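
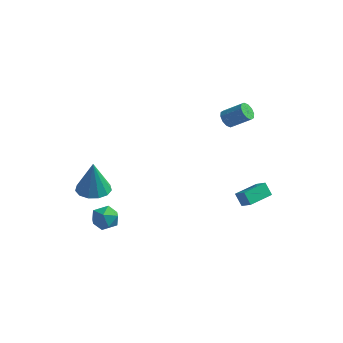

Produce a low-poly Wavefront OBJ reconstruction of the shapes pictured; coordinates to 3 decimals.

v -3.255 -3.142 -3.448
v -2.752 -2.877 -2.731
v -3.508 -4.443 -2.789
v -3.005 -4.178 -2.072
v -3.814 -3.782 -2.236
v -3.657 -2.978 -2.643
v -2.603 -4.342 -2.877
v -2.446 -3.538 -3.284
v -2.35 -3.618 -2.378
v -3.098 -3.272 -1.982
v -3.162 -4.048 -3.538
v -3.91 -3.702 -3.142
v -3.881 -3.519 -0.585
v -3.214 -2.734 -0.591
v -3.859 -3.521 1.585
v -3.745 -2.498 -0.586
v -4.318 -2.587 -0.58
v -4.753 -2.971 -0.576
v -4.911 -3.53 -0.575
v -4.742 -4.085 -0.577
v -4.299 -4.461 -0.581
v -3.724 -4.537 -0.587
v -3.198 -4.291 -0.592
v -2.89 -3.799 -0.595
v -2.896 -3.219 -0.595
v 3.15 1.428 -3.515
v 2.64 1.667 -2.776
v 3.9 2.897 -3.472
v 3.389 3.136 -2.733
v 3.831 1.064 -2.927
v 3.32 1.303 -2.188
v 4.58 2.533 -2.884
v 4.07 2.772 -2.145
v 1.593 2.884 2.66
v 1.844 3.279 2.239
v 3.018 3.471 3.118
v 2.767 3.076 3.54
v 1.625 3.488 2.484
v 2.8 3.68 3.364
v 1.395 3.466 2.797
v 2.569 3.658 3.677
v 1.24 3.222 3.058
v 2.414 3.414 3.937
v 1.219 2.849 3.166
v 2.394 3.041 4.046
v 1.342 2.489 3.082
v 2.516 2.681 3.961
v 1.56 2.28 2.836
v 2.735 2.472 3.716
v 1.791 2.302 2.523
v 2.965 2.494 3.403
v 1.946 2.546 2.263
v 3.12 2.738 3.142
v 1.966 2.919 2.154
v 3.141 3.111 3.034
f 1 12 6
f 1 6 2
f 1 2 8
f 1 8 11
f 1 11 12
f 2 6 10
f 6 12 5
f 12 11 3
f 11 8 7
f 8 2 9
f 4 10 5
f 4 5 3
f 4 3 7
f 4 7 9
f 4 9 10
f 5 10 6
f 3 5 12
f 7 3 11
f 9 7 8
f 10 9 2
f 14 13 16
f 14 16 15
f 16 13 17
f 16 17 15
f 17 13 18
f 17 18 15
f 18 13 19
f 18 19 15
f 19 13 20
f 19 20 15
f 20 13 21
f 20 21 15
f 21 13 22
f 21 22 15
f 22 13 23
f 22 23 15
f 23 13 24
f 23 24 15
f 24 13 25
f 24 25 15
f 25 13 14
f 25 14 15
f 27 29 26
f 30 27 26
f 26 29 28
f 28 30 26
f 27 33 29
f 31 27 30
f 31 33 27
f 29 33 28
f 32 30 28
f 28 33 32
f 32 31 30
f 33 31 32
f 35 34 38
f 35 38 36
f 36 38 39
f 36 39 37
f 38 34 40
f 38 40 39
f 39 40 41
f 39 41 37
f 40 34 42
f 40 42 41
f 41 42 43
f 41 43 37
f 42 34 44
f 42 44 43
f 43 44 45
f 43 45 37
f 44 34 46
f 44 46 45
f 45 46 47
f 45 47 37
f 46 34 48
f 46 48 47
f 47 48 49
f 47 49 37
f 48 34 50
f 48 50 49
f 49 50 51
f 49 51 37
f 50 34 52
f 50 52 51
f 51 52 53
f 51 53 37
f 52 34 54
f 52 54 53
f 53 54 55
f 53 55 37
f 54 34 35
f 54 35 55
f 55 35 36
f 55 36 37



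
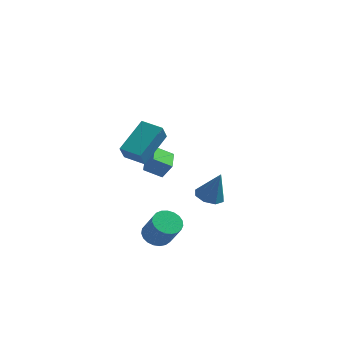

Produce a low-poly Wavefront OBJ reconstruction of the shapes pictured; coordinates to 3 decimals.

v -0.372 2.574 -3.447
v -1.315 2.274 -2.881
v -0.656 3.847 -3.245
v -1.599 3.547 -2.678
v 0.179 2.553 -2.542
v -0.764 2.253 -1.975
v -0.105 3.826 -2.339
v -1.048 3.526 -1.773
v 3.268 -1.595 -1.884
v 3.845 -1.093 -2.082
v 3.852 -1.625 -0.256
v 3.345 -0.809 -1.897
v 2.8 -0.984 -1.704
v 2.528 -1.518 -1.617
v 2.69 -2.096 -1.686
v 3.191 -2.381 -1.871
v 3.736 -2.205 -2.064
v 4.008 -1.672 -2.151
v -0.806 -3.213 1.682
v -0.193 -1.538 2.846
v -0.776 -2.599 0.782
v -0.163 -0.924 1.946
v 0.343 -3.516 1.514
v 0.956 -1.841 2.678
v 0.373 -2.902 0.614
v 0.986 -1.227 1.778
v 1.047 -3.221 -4.072
v 1.738 -3.268 -4.471
v 2.465 -3.826 -3.148
v 1.773 -3.779 -2.748
v 1.75 -2.959 -4.348
v 2.477 -3.518 -3.024
v 1.641 -2.696 -4.177
v 2.368 -3.254 -2.853
v 1.429 -2.523 -3.987
v 2.156 -3.082 -2.664
v 1.151 -2.471 -3.813
v 1.878 -3.03 -2.489
v 0.854 -2.549 -3.683
v 1.581 -3.107 -2.359
v 0.591 -2.742 -3.62
v 1.318 -3.301 -2.296
v 0.407 -3.019 -3.635
v 1.134 -3.578 -2.312
v 0.333 -3.33 -3.726
v 1.06 -3.889 -2.403
v 0.383 -3.623 -3.877
v 1.11 -4.181 -2.553
v 0.547 -3.846 -4.061
v 1.274 -4.404 -2.738
v 0.798 -3.96 -4.247
v 1.525 -4.519 -2.924
v 1.092 -3.947 -4.403
v 1.818 -4.506 -3.08
v 1.377 -3.809 -4.502
v 2.104 -4.367 -3.178
v 1.606 -3.568 -4.526
v 2.333 -4.127 -3.202
f 2 4 1
f 5 2 1
f 1 4 3
f 3 5 1
f 2 8 4
f 6 2 5
f 6 8 2
f 4 8 3
f 7 5 3
f 3 8 7
f 7 6 5
f 8 6 7
f 10 9 12
f 10 12 11
f 12 9 13
f 12 13 11
f 13 9 14
f 13 14 11
f 14 9 15
f 14 15 11
f 15 9 16
f 15 16 11
f 16 9 17
f 16 17 11
f 17 9 18
f 17 18 11
f 18 9 10
f 18 10 11
f 20 22 19
f 23 20 19
f 19 22 21
f 21 23 19
f 20 26 22
f 24 20 23
f 24 26 20
f 22 26 21
f 25 23 21
f 21 26 25
f 25 24 23
f 26 24 25
f 28 27 31
f 28 31 29
f 29 31 32
f 29 32 30
f 31 27 33
f 31 33 32
f 32 33 34
f 32 34 30
f 33 27 35
f 33 35 34
f 34 35 36
f 34 36 30
f 35 27 37
f 35 37 36
f 36 37 38
f 36 38 30
f 37 27 39
f 37 39 38
f 38 39 40
f 38 40 30
f 39 27 41
f 39 41 40
f 40 41 42
f 40 42 30
f 41 27 43
f 41 43 42
f 42 43 44
f 42 44 30
f 43 27 45
f 43 45 44
f 44 45 46
f 44 46 30
f 45 27 47
f 45 47 46
f 46 47 48
f 46 48 30
f 47 27 49
f 47 49 48
f 48 49 50
f 48 50 30
f 49 27 51
f 49 51 50
f 50 51 52
f 50 52 30
f 51 27 53
f 51 53 52
f 52 53 54
f 52 54 30
f 53 27 55
f 53 55 54
f 54 55 56
f 54 56 30
f 55 27 57
f 55 57 56
f 56 57 58
f 56 58 30
f 57 27 28
f 57 28 58
f 58 28 29
f 58 29 30



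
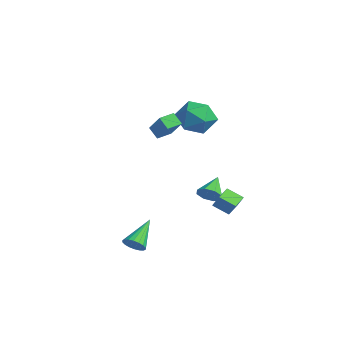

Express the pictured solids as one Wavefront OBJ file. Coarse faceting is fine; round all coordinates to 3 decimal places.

v 3.929 -3.328 -4.393
v 4.281 -2.852 -4.662
v 3.051 -2.032 -3.247
v 4.046 -2.862 -4.831
v 3.788 -2.964 -4.913
v 3.558 -3.139 -4.892
v 3.402 -3.351 -4.772
v 3.35 -3.558 -4.577
v 3.413 -3.72 -4.346
v 3.578 -3.804 -4.123
v 3.813 -3.794 -3.955
v 4.071 -3.692 -3.873
v 4.3 -3.517 -3.894
v 4.457 -3.305 -4.014
v 4.509 -3.098 -4.208
v 4.446 -2.936 -4.44
v 0.911 2.307 3.164
v 1.867 1.825 3.705
v 0.973 0.915 1.815
v 1.929 0.433 2.356
v 0.854 0.388 2.885
v 0.816 1.248 3.719
v 2.024 1.492 1.801
v 1.986 2.352 2.635
v 2.554 1.321 2.862
v 1.831 0.639 3.532
v 1.009 2.101 1.988
v 0.286 1.419 2.658
v -0.888 3.338 -4.192
v -0.286 3.795 -4.116
v -1.712 4.282 -3.348
v -0.609 3.929 -4.58
v -1.096 3.717 -4.818
v -1.461 3.283 -4.689
v -1.491 2.881 -4.269
v -1.168 2.747 -3.804
v -0.681 2.96 -3.567
v -0.316 3.394 -3.696
v 1.44 3.316 -4.669
v 0.779 2.67 -4.15
v 0.858 4.105 -4.426
v 0.198 3.459 -3.907
v 1.942 3.441 -3.873
v 1.282 2.795 -3.354
v 1.361 4.23 -3.63
v 0.7 3.584 -3.111
v 0.884 -1.032 2.236
v 2.066 -1.006 3.344
v 0.731 -0.167 2.38
v 1.913 -0.141 3.487
v 1.427 -0.839 1.653
v 2.609 -0.813 2.76
v 1.274 0.026 1.796
v 2.456 0.052 2.904
f 2 1 4
f 2 4 3
f 4 1 5
f 4 5 3
f 5 1 6
f 5 6 3
f 6 1 7
f 6 7 3
f 7 1 8
f 7 8 3
f 8 1 9
f 8 9 3
f 9 1 10
f 9 10 3
f 10 1 11
f 10 11 3
f 11 1 12
f 11 12 3
f 12 1 13
f 12 13 3
f 13 1 14
f 13 14 3
f 14 1 15
f 14 15 3
f 15 1 16
f 15 16 3
f 16 1 2
f 16 2 3
f 17 28 22
f 17 22 18
f 17 18 24
f 17 24 27
f 17 27 28
f 18 22 26
f 22 28 21
f 28 27 19
f 27 24 23
f 24 18 25
f 20 26 21
f 20 21 19
f 20 19 23
f 20 23 25
f 20 25 26
f 21 26 22
f 19 21 28
f 23 19 27
f 25 23 24
f 26 25 18
f 30 29 32
f 30 32 31
f 32 29 33
f 32 33 31
f 33 29 34
f 33 34 31
f 34 29 35
f 34 35 31
f 35 29 36
f 35 36 31
f 36 29 37
f 36 37 31
f 37 29 38
f 37 38 31
f 38 29 30
f 38 30 31
f 40 42 39
f 43 40 39
f 39 42 41
f 41 43 39
f 40 46 42
f 44 40 43
f 44 46 40
f 42 46 41
f 45 43 41
f 41 46 45
f 45 44 43
f 46 44 45
f 48 50 47
f 51 48 47
f 47 50 49
f 49 51 47
f 48 54 50
f 52 48 51
f 52 54 48
f 50 54 49
f 53 51 49
f 49 54 53
f 53 52 51
f 54 52 53



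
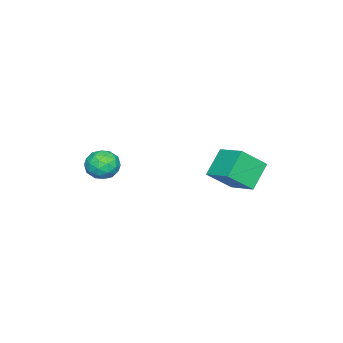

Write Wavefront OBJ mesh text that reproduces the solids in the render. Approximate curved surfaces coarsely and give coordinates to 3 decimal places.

v 3.142 -3.482 -0.795
v 3.644 -3.547 -1.285
v 3.596 -4.353 -0.215
v 4.098 -4.418 -0.705
v 4.089 -3.855 -0.282
v 3.809 -3.317 -0.64
v 3.431 -4.583 -0.86
v 3.151 -4.045 -1.218
v 3.823 -4.228 -1.325
v 4.23 -3.778 -0.968
v 3.01 -4.122 -0.532
v 3.417 -3.672 -0.175
v 3.354 -3.438 -1.091
v 3.886 -4.462 -0.409
v 3.882 -4.131 -0.16
v 4.177 -4.169 -0.448
v 3.451 -3.303 -0.712
v 3.746 -3.341 -1
v 4.007 -3.522 -0.41
v 3.494 -4.559 -0.5
v 3.789 -4.597 -0.788
v 3.063 -3.731 -1.052
v 3.358 -3.769 -1.34
v 3.233 -4.378 -1.09
v 3.753 -3.877 -1.402
v 4.02 -4.388 -1.061
v 3.628 -4.486 -1.153
v 3.463 -4.169 -1.363
v 3.993 -3.612 -1.192
v 4.259 -4.124 -0.851
v 4.254 -3.793 -0.603
v 4.09 -3.476 -0.813
v 4.097 -4.012 -1.216
v 2.981 -3.776 -0.649
v 3.247 -4.288 -0.308
v 3.15 -4.424 -0.687
v 2.986 -4.107 -0.897
v 3.22 -3.512 -0.439
v 3.487 -4.023 -0.098
v 3.777 -3.731 -0.137
v 3.612 -3.414 -0.347
v 3.143 -3.888 -0.284
v 0.628 0.368 -1.118
v 1.311 -0.337 -0.266
v 1.192 1.451 -0.673
v 1.874 0.746 0.179
v 1.566 0.234 -1.979
v 2.248 -0.471 -1.127
v 2.129 1.317 -1.534
v 2.812 0.612 -0.682
f 1 38 17
f 38 12 41
f 17 41 6
f 38 41 17
f 1 17 13
f 17 6 18
f 13 18 2
f 17 18 13
f 1 13 22
f 13 2 23
f 22 23 8
f 13 23 22
f 1 22 34
f 22 8 37
f 34 37 11
f 22 37 34
f 1 34 38
f 34 11 42
f 38 42 12
f 34 42 38
f 2 18 29
f 18 6 32
f 29 32 10
f 18 32 29
f 6 41 19
f 41 12 40
f 19 40 5
f 41 40 19
f 12 42 39
f 42 11 35
f 39 35 3
f 42 35 39
f 11 37 36
f 37 8 24
f 36 24 7
f 37 24 36
f 8 23 28
f 23 2 25
f 28 25 9
f 23 25 28
f 4 30 16
f 30 10 31
f 16 31 5
f 30 31 16
f 4 16 14
f 16 5 15
f 14 15 3
f 16 15 14
f 4 14 21
f 14 3 20
f 21 20 7
f 14 20 21
f 4 21 26
f 21 7 27
f 26 27 9
f 21 27 26
f 4 26 30
f 26 9 33
f 30 33 10
f 26 33 30
f 5 31 19
f 31 10 32
f 19 32 6
f 31 32 19
f 3 15 39
f 15 5 40
f 39 40 12
f 15 40 39
f 7 20 36
f 20 3 35
f 36 35 11
f 20 35 36
f 9 27 28
f 27 7 24
f 28 24 8
f 27 24 28
f 10 33 29
f 33 9 25
f 29 25 2
f 33 25 29
f 44 46 43
f 47 44 43
f 43 46 45
f 45 47 43
f 44 50 46
f 48 44 47
f 48 50 44
f 46 50 45
f 49 47 45
f 45 50 49
f 49 48 47
f 50 48 49



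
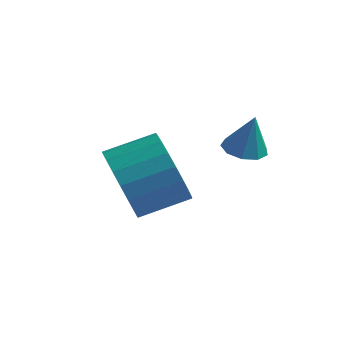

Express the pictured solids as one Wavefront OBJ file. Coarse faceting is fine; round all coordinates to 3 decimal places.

v -2.634 -4.268 -1.418
v -2.156 -4.4 -2.228
v -1.249 -3.664 -1.813
v -1.726 -3.532 -1.002
v -2.375 -4.082 -2.313
v -1.468 -3.346 -1.897
v -2.639 -3.797 -2.242
v -1.732 -3.06 -1.827
v -2.902 -3.593 -2.029
v -1.995 -2.856 -1.614
v -3.118 -3.506 -1.711
v -2.211 -2.769 -1.296
v -3.251 -3.55 -1.341
v -2.344 -2.814 -0.926
v -3.277 -3.719 -0.985
v -2.37 -2.983 -0.57
v -3.192 -3.983 -0.704
v -2.285 -3.246 -0.289
v -3.01 -4.296 -0.546
v -2.103 -3.56 -0.131
v -2.763 -4.604 -0.538
v -1.856 -3.868 -0.123
v -2.494 -4.854 -0.683
v -1.587 -4.118 -0.268
v -2.249 -5.003 -0.955
v -1.342 -4.267 -0.54
v -2.07 -5.025 -1.307
v -1.163 -4.289 -0.891
v -1.989 -4.916 -1.677
v -1.082 -4.18 -1.262
v -2.019 -4.695 -2.003
v -1.112 -3.958 -1.588
v -0.281 -3.179 -0.307
v 0.138 -3.455 -0.398
v -0.059 -3.161 0.667
v 0.211 -3.115 -0.421
v 0.055 -2.805 -0.391
v -0.26 -2.67 -0.322
v -0.584 -2.773 -0.246
v -0.767 -3.066 -0.198
v -0.723 -3.412 -0.202
v -0.472 -3.649 -0.255
v -0.132 -3.666 -0.333
f 2 1 5
f 2 5 3
f 3 5 6
f 3 6 4
f 5 1 7
f 5 7 6
f 6 7 8
f 6 8 4
f 7 1 9
f 7 9 8
f 8 9 10
f 8 10 4
f 9 1 11
f 9 11 10
f 10 11 12
f 10 12 4
f 11 1 13
f 11 13 12
f 12 13 14
f 12 14 4
f 13 1 15
f 13 15 14
f 14 15 16
f 14 16 4
f 15 1 17
f 15 17 16
f 16 17 18
f 16 18 4
f 17 1 19
f 17 19 18
f 18 19 20
f 18 20 4
f 19 1 21
f 19 21 20
f 20 21 22
f 20 22 4
f 21 1 23
f 21 23 22
f 22 23 24
f 22 24 4
f 23 1 25
f 23 25 24
f 24 25 26
f 24 26 4
f 25 1 27
f 25 27 26
f 26 27 28
f 26 28 4
f 27 1 29
f 27 29 28
f 28 29 30
f 28 30 4
f 29 1 31
f 29 31 30
f 30 31 32
f 30 32 4
f 31 1 2
f 31 2 32
f 32 2 3
f 32 3 4
f 34 33 36
f 34 36 35
f 36 33 37
f 36 37 35
f 37 33 38
f 37 38 35
f 38 33 39
f 38 39 35
f 39 33 40
f 39 40 35
f 40 33 41
f 40 41 35
f 41 33 42
f 41 42 35
f 42 33 43
f 42 43 35
f 43 33 34
f 43 34 35



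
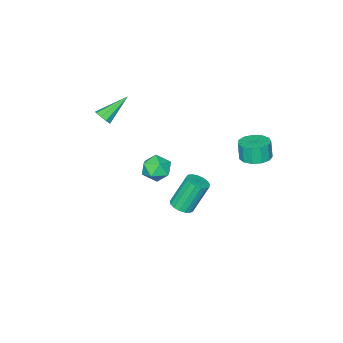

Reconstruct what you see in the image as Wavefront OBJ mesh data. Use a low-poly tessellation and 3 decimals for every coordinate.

v -3.676 4.069 0.51
v -2.893 4.536 0.637
v -2.961 4.337 1.778
v -3.744 3.871 1.65
v -3.277 4.882 0.675
v -3.345 4.683 1.816
v -3.788 4.97 0.66
v -3.855 4.771 1.801
v -4.263 4.773 0.598
v -4.33 4.574 1.738
v -4.552 4.352 0.507
v -4.619 4.153 1.648
v -4.563 3.841 0.418
v -4.63 3.642 1.558
v -4.292 3.403 0.357
v -4.36 3.204 1.498
v -3.826 3.177 0.345
v -3.893 2.978 1.486
v -3.312 3.234 0.385
v -3.38 3.035 1.526
v -2.914 3.556 0.465
v -2.982 3.357 1.606
v -2.758 4.041 0.559
v -2.825 3.842 1.7
v 1.574 -2.529 3.071
v 1.872 -2.704 3.537
v 0.006 -2.171 4.209
v 1.922 -2.314 3.483
v 1.808 -2.025 3.235
v 1.586 -1.972 2.911
v 1.357 -2.18 2.662
v 1.23 -2.551 2.605
v 1.264 -2.912 2.765
v 1.443 -3.094 3.069
v 1.683 -3.012 3.374
v 2.789 3.16 3.141
v 3.365 3.095 2.433
v 1.815 2.305 2.427
v 2.391 2.24 1.719
v 2.594 1.834 2.514
v 3.197 2.363 2.954
v 1.983 3.037 1.906
v 2.586 3.566 2.346
v 2.867 3.019 1.669
v 3.245 2.275 2.045
v 1.935 3.125 2.815
v 2.313 2.381 3.191
v -1.564 0.448 -4.699
v -1.18 1.08 -4.67
v -2.051 1.524 -2.733
v -2.436 0.892 -2.761
v -1.483 1.172 -4.828
v -2.355 1.616 -2.891
v -1.805 1.099 -4.956
v -2.676 1.543 -3.019
v -2.072 0.876 -5.025
v -2.943 1.32 -3.088
v -2.223 0.555 -5.019
v -3.094 1 -3.082
v -2.222 0.21 -4.94
v -3.093 0.654 -3.003
v -2.071 -0.08 -4.805
v -2.942 0.364 -2.868
v -1.804 -0.25 -4.646
v -2.675 0.194 -2.709
v -1.482 -0.26 -4.499
v -2.353 0.184 -2.562
v -1.179 -0.108 -4.398
v -2.05 0.337 -2.461
v -0.964 0.172 -4.365
v -1.835 0.616 -2.428
v -0.887 0.515 -4.409
v -1.758 0.959 -2.472
v -0.965 0.843 -4.519
v -1.836 1.287 -2.582
f 2 1 5
f 2 5 3
f 3 5 6
f 3 6 4
f 5 1 7
f 5 7 6
f 6 7 8
f 6 8 4
f 7 1 9
f 7 9 8
f 8 9 10
f 8 10 4
f 9 1 11
f 9 11 10
f 10 11 12
f 10 12 4
f 11 1 13
f 11 13 12
f 12 13 14
f 12 14 4
f 13 1 15
f 13 15 14
f 14 15 16
f 14 16 4
f 15 1 17
f 15 17 16
f 16 17 18
f 16 18 4
f 17 1 19
f 17 19 18
f 18 19 20
f 18 20 4
f 19 1 21
f 19 21 20
f 20 21 22
f 20 22 4
f 21 1 23
f 21 23 22
f 22 23 24
f 22 24 4
f 23 1 2
f 23 2 24
f 24 2 3
f 24 3 4
f 26 25 28
f 26 28 27
f 28 25 29
f 28 29 27
f 29 25 30
f 29 30 27
f 30 25 31
f 30 31 27
f 31 25 32
f 31 32 27
f 32 25 33
f 32 33 27
f 33 25 34
f 33 34 27
f 34 25 35
f 34 35 27
f 35 25 26
f 35 26 27
f 36 47 41
f 36 41 37
f 36 37 43
f 36 43 46
f 36 46 47
f 37 41 45
f 41 47 40
f 47 46 38
f 46 43 42
f 43 37 44
f 39 45 40
f 39 40 38
f 39 38 42
f 39 42 44
f 39 44 45
f 40 45 41
f 38 40 47
f 42 38 46
f 44 42 43
f 45 44 37
f 49 48 52
f 49 52 50
f 50 52 53
f 50 53 51
f 52 48 54
f 52 54 53
f 53 54 55
f 53 55 51
f 54 48 56
f 54 56 55
f 55 56 57
f 55 57 51
f 56 48 58
f 56 58 57
f 57 58 59
f 57 59 51
f 58 48 60
f 58 60 59
f 59 60 61
f 59 61 51
f 60 48 62
f 60 62 61
f 61 62 63
f 61 63 51
f 62 48 64
f 62 64 63
f 63 64 65
f 63 65 51
f 64 48 66
f 64 66 65
f 65 66 67
f 65 67 51
f 66 48 68
f 66 68 67
f 67 68 69
f 67 69 51
f 68 48 70
f 68 70 69
f 69 70 71
f 69 71 51
f 70 48 72
f 70 72 71
f 71 72 73
f 71 73 51
f 72 48 74
f 72 74 73
f 73 74 75
f 73 75 51
f 74 48 49
f 74 49 75
f 75 49 50
f 75 50 51



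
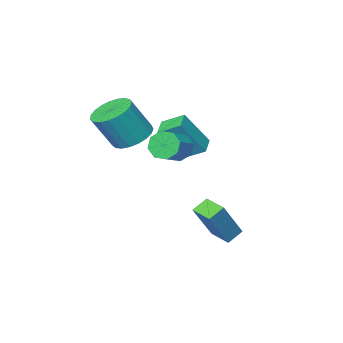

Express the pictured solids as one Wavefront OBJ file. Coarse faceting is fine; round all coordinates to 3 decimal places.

v 0.177 -2.866 1.319
v 0.924 -3.256 0.84
v 1.811 -3.525 2.441
v 1.063 -3.134 2.921
v 1.025 -2.865 0.85
v 1.912 -3.134 2.451
v 0.98 -2.475 0.94
v 1.866 -2.744 2.542
v 0.795 -2.152 1.097
v 1.682 -2.421 2.698
v 0.504 -1.953 1.292
v 1.39 -2.222 2.893
v 0.156 -1.911 1.491
v 1.042 -2.18 3.093
v -0.189 -2.035 1.661
v 0.698 -2.303 3.262
v -0.47 -2.302 1.772
v 0.417 -2.571 3.373
v -0.639 -2.666 1.805
v 0.247 -2.935 3.406
v -0.668 -3.065 1.753
v 0.219 -3.334 3.355
v -0.55 -3.43 1.627
v 0.337 -3.699 3.228
v -0.307 -3.697 1.447
v 0.58 -3.966 3.049
v 0.02 -3.82 1.246
v 0.907 -4.089 2.847
v 0.374 -3.778 1.057
v 1.261 -4.047 2.658
v 0.694 -3.579 0.913
v 1.581 -3.848 2.514
v -2.701 -3.032 -0.076
v -3.263 -2.167 0.476
v -2.059 -2.436 -0.357
v -2.621 -1.571 0.195
v -1.659 -3.389 1.545
v -2.221 -2.524 2.097
v -1.017 -2.793 1.264
v -1.579 -1.928 1.816
v -0.11 -0.109 1.559
v 0.257 -0.243 0.93
v 1.237 0.175 1.413
v 0.87 0.309 2.041
v 0.029 0.275 0.942
v 1.009 0.694 1.425
v -0.28 0.569 1.315
v 0.7 0.987 1.798
v -0.489 0.465 1.831
v 0.491 0.883 2.314
v -0.477 0.025 2.187
v 0.503 0.443 2.67
v -0.249 -0.494 2.175
v 0.731 -0.075 2.658
v 0.06 -0.787 1.802
v 1.04 -0.369 2.285
v 0.269 -0.683 1.286
v 1.249 -0.265 1.769
v -1.178 0.766 -3.32
v -1.874 0.787 -2.868
v -1.225 1.818 -3.441
v -1.92 1.839 -2.989
v -0.02 1.021 -1.551
v -0.715 1.042 -1.099
v -0.066 2.073 -1.672
v -0.762 2.094 -1.22
f 2 1 5
f 2 5 3
f 3 5 6
f 3 6 4
f 5 1 7
f 5 7 6
f 6 7 8
f 6 8 4
f 7 1 9
f 7 9 8
f 8 9 10
f 8 10 4
f 9 1 11
f 9 11 10
f 10 11 12
f 10 12 4
f 11 1 13
f 11 13 12
f 12 13 14
f 12 14 4
f 13 1 15
f 13 15 14
f 14 15 16
f 14 16 4
f 15 1 17
f 15 17 16
f 16 17 18
f 16 18 4
f 17 1 19
f 17 19 18
f 18 19 20
f 18 20 4
f 19 1 21
f 19 21 20
f 20 21 22
f 20 22 4
f 21 1 23
f 21 23 22
f 22 23 24
f 22 24 4
f 23 1 25
f 23 25 24
f 24 25 26
f 24 26 4
f 25 1 27
f 25 27 26
f 26 27 28
f 26 28 4
f 27 1 29
f 27 29 28
f 28 29 30
f 28 30 4
f 29 1 31
f 29 31 30
f 30 31 32
f 30 32 4
f 31 1 2
f 31 2 32
f 32 2 3
f 32 3 4
f 34 36 33
f 37 34 33
f 33 36 35
f 35 37 33
f 34 40 36
f 38 34 37
f 38 40 34
f 36 40 35
f 39 37 35
f 35 40 39
f 39 38 37
f 40 38 39
f 42 41 45
f 42 45 43
f 43 45 46
f 43 46 44
f 45 41 47
f 45 47 46
f 46 47 48
f 46 48 44
f 47 41 49
f 47 49 48
f 48 49 50
f 48 50 44
f 49 41 51
f 49 51 50
f 50 51 52
f 50 52 44
f 51 41 53
f 51 53 52
f 52 53 54
f 52 54 44
f 53 41 55
f 53 55 54
f 54 55 56
f 54 56 44
f 55 41 57
f 55 57 56
f 56 57 58
f 56 58 44
f 57 41 42
f 57 42 58
f 58 42 43
f 58 43 44
f 60 62 59
f 63 60 59
f 59 62 61
f 61 63 59
f 60 66 62
f 64 60 63
f 64 66 60
f 62 66 61
f 65 63 61
f 61 66 65
f 65 64 63
f 66 64 65



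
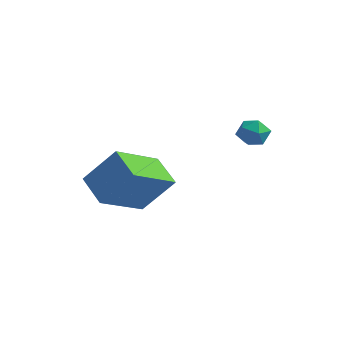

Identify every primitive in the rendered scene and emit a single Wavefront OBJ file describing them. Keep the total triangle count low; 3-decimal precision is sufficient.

v 0.341 -1.332 -3.836
v 0.212 -3.296 -2.922
v -0.817 -0.939 -3.156
v -0.946 -2.903 -2.242
v 1.346 -0.757 -2.458
v 1.217 -2.721 -1.544
v 0.188 -0.364 -1.778
v 0.059 -2.328 -0.864
v 2.524 2.412 -0.285
v 3.124 2.181 -0.445
v 2.076 1.519 -0.675
v 2.676 1.288 -0.835
v 2.502 1.344 -0.198
v 2.778 1.895 0.043
v 2.422 1.805 -1.163
v 2.698 2.356 -0.922
v 3.061 1.806 -0.987
v 3.11 1.521 -0.391
v 2.09 2.179 -0.729
v 2.139 1.894 -0.133
f 2 4 1
f 5 2 1
f 1 4 3
f 3 5 1
f 2 8 4
f 6 2 5
f 6 8 2
f 4 8 3
f 7 5 3
f 3 8 7
f 7 6 5
f 8 6 7
f 9 20 14
f 9 14 10
f 9 10 16
f 9 16 19
f 9 19 20
f 10 14 18
f 14 20 13
f 20 19 11
f 19 16 15
f 16 10 17
f 12 18 13
f 12 13 11
f 12 11 15
f 12 15 17
f 12 17 18
f 13 18 14
f 11 13 20
f 15 11 19
f 17 15 16
f 18 17 10



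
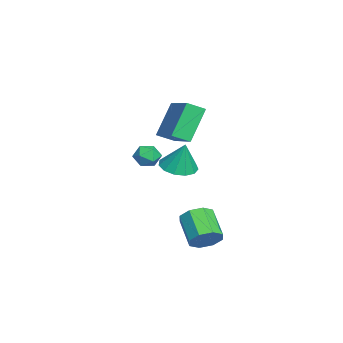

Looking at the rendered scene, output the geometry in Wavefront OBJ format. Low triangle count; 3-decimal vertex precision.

v 2.81 3.123 -2.381
v 3.315 2.845 -1.841
v 2.115 2.379 -0.959
v 1.61 2.657 -1.499
v 3.164 3.422 -1.741
v 1.964 2.956 -0.859
v 2.805 3.824 -2.016
v 1.606 3.358 -1.135
v 2.449 3.815 -2.505
v 1.25 3.349 -1.623
v 2.305 3.401 -2.921
v 1.105 2.935 -2.039
v 2.456 2.824 -3.021
v 1.256 2.358 -2.139
v 2.814 2.422 -2.745
v 1.615 1.956 -1.864
v 3.17 2.431 -2.257
v 1.971 1.965 -1.375
v -3.619 0.55 -0.23
v -3.085 0.919 0.045
v -3.055 -0.419 -0.025
v -2.521 -0.05 0.25
v -3.139 -0.082 0.588
v -3.487 0.517 0.461
v -2.653 -0.017 -0.441
v -3.001 0.582 -0.568
v -2.488 0.568 -0.086
v -2.789 0.528 0.55
v -3.351 -0.028 -0.53
v -3.652 -0.068 0.106
v -2.686 2.175 3.113
v -2.498 1.365 3.53
v -0.901 2.952 3.814
v -0.712 2.142 4.231
v -1.788 1.558 1.509
v -1.599 0.748 1.926
v -0.002 2.335 2.21
v 0.186 1.525 2.627
v 1.044 1.863 1.197
v 1.81 2.199 0.959
v 1.336 2.177 2.583
v 1.487 2.568 0.944
v 1.023 2.713 1.01
v 0.566 2.588 1.135
v 0.26 2.233 1.279
v 0.203 1.761 1.398
v 0.413 1.321 1.453
v 0.823 1.054 1.427
v 1.303 1.043 1.328
v 1.701 1.293 1.187
v 1.89 1.724 1.05
f 2 1 5
f 2 5 3
f 3 5 6
f 3 6 4
f 5 1 7
f 5 7 6
f 6 7 8
f 6 8 4
f 7 1 9
f 7 9 8
f 8 9 10
f 8 10 4
f 9 1 11
f 9 11 10
f 10 11 12
f 10 12 4
f 11 1 13
f 11 13 12
f 12 13 14
f 12 14 4
f 13 1 15
f 13 15 14
f 14 15 16
f 14 16 4
f 15 1 17
f 15 17 16
f 16 17 18
f 16 18 4
f 17 1 2
f 17 2 18
f 18 2 3
f 18 3 4
f 19 30 24
f 19 24 20
f 19 20 26
f 19 26 29
f 19 29 30
f 20 24 28
f 24 30 23
f 30 29 21
f 29 26 25
f 26 20 27
f 22 28 23
f 22 23 21
f 22 21 25
f 22 25 27
f 22 27 28
f 23 28 24
f 21 23 30
f 25 21 29
f 27 25 26
f 28 27 20
f 32 34 31
f 35 32 31
f 31 34 33
f 33 35 31
f 32 38 34
f 36 32 35
f 36 38 32
f 34 38 33
f 37 35 33
f 33 38 37
f 37 36 35
f 38 36 37
f 40 39 42
f 40 42 41
f 42 39 43
f 42 43 41
f 43 39 44
f 43 44 41
f 44 39 45
f 44 45 41
f 45 39 46
f 45 46 41
f 46 39 47
f 46 47 41
f 47 39 48
f 47 48 41
f 48 39 49
f 48 49 41
f 49 39 50
f 49 50 41
f 50 39 51
f 50 51 41
f 51 39 40
f 51 40 41



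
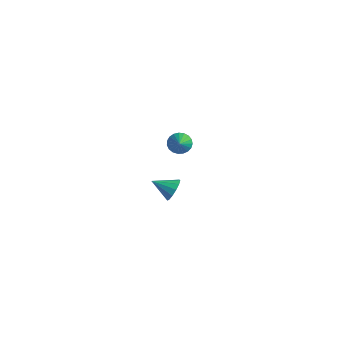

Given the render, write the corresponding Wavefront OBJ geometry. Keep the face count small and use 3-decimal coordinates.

v 0.882 -0.095 3.08
v 1.275 -0.172 2.593
v 1.878 -0.825 4
v 1.353 0.058 2.691
v 1.35 0.261 2.856
v 1.266 0.403 3.059
v 1.116 0.459 3.266
v 0.925 0.419 3.441
v 0.727 0.29 3.553
v 0.555 0.094 3.584
v 0.44 -0.134 3.527
v 0.402 -0.356 3.393
v 0.446 -0.533 3.205
v 0.566 -0.634 2.995
v 0.74 -0.642 2.8
v 0.939 -0.555 2.653
v 1.128 -0.389 2.58
v -2.531 2.017 -3.802
v -2.008 1.794 -3.327
v -3.389 1.203 -3.238
v -2.199 2.119 -3.148
v -2.495 2.411 -3.177
v -2.802 2.579 -3.404
v -3.023 2.567 -3.757
v -3.088 2.381 -4.124
v -2.976 2.08 -4.389
v -2.723 1.758 -4.468
v -2.408 1.518 -4.335
v -2.133 1.437 -4.032
v -1.984 1.54 -3.657
f 2 1 4
f 2 4 3
f 4 1 5
f 4 5 3
f 5 1 6
f 5 6 3
f 6 1 7
f 6 7 3
f 7 1 8
f 7 8 3
f 8 1 9
f 8 9 3
f 9 1 10
f 9 10 3
f 10 1 11
f 10 11 3
f 11 1 12
f 11 12 3
f 12 1 13
f 12 13 3
f 13 1 14
f 13 14 3
f 14 1 15
f 14 15 3
f 15 1 16
f 15 16 3
f 16 1 17
f 16 17 3
f 17 1 2
f 17 2 3
f 19 18 21
f 19 21 20
f 21 18 22
f 21 22 20
f 22 18 23
f 22 23 20
f 23 18 24
f 23 24 20
f 24 18 25
f 24 25 20
f 25 18 26
f 25 26 20
f 26 18 27
f 26 27 20
f 27 18 28
f 27 28 20
f 28 18 29
f 28 29 20
f 29 18 30
f 29 30 20
f 30 18 19
f 30 19 20



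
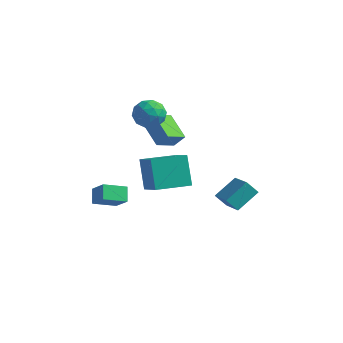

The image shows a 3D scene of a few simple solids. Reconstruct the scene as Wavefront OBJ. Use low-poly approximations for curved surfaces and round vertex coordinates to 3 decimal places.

v -4.12 -1.917 -1.776
v -3.229 -2.225 -0.88
v -3.223 -0.899 -2.316
v -2.333 -1.207 -1.421
v -3.727 -2.593 -2.399
v -2.837 -2.901 -1.504
v -2.831 -1.575 -2.94
v -1.94 -1.883 -2.044
v -2.878 0.53 3.493
v -2.4 1.169 4.076
v -1.48 -0.089 3.024
v -1.002 0.55 3.607
v -1.539 -0.177 4.007
v -2.404 0.206 4.296
v -1.476 0.874 2.804
v -2.341 1.257 3.093
v -1.534 1.382 3.65
v -1.572 0.732 4.394
v -2.308 0.348 2.706
v -2.346 -0.302 3.45
v -2.762 0.904 3.825
v -1.118 0.176 3.275
v -1.434 -0.251 3.51
v -1.153 0.124 3.852
v -2.764 0.338 3.955
v -2.483 0.713 4.298
v -1.977 -0.078 4.257
v -1.397 0.367 2.802
v -1.116 0.742 3.145
v -2.727 0.956 3.248
v -2.446 1.331 3.59
v -1.903 1.158 2.843
v -1.971 1.405 3.918
v -1.15 1.04 3.642
v -1.429 1.231 3.17
v -1.936 1.456 3.34
v -1.994 1.023 4.355
v -1.173 0.658 4.08
v -1.489 0.231 4.315
v -1.996 0.456 4.485
v -1.485 1.148 4.105
v -2.707 0.422 3.02
v -1.886 0.057 2.745
v -1.884 0.624 2.615
v -2.391 0.849 2.785
v -2.73 0.04 3.458
v -1.909 -0.325 3.182
v -1.944 -0.376 3.76
v -2.451 -0.151 3.93
v -2.395 -0.068 2.995
v -2.709 1.135 2.188
v -2.14 1.354 2.942
v -2.307 2.342 1.534
v -1.738 2.561 2.289
v -1.342 0.259 1.411
v -0.773 0.478 2.166
v -0.94 1.466 0.758
v -0.371 1.685 1.512
v -0.407 -2.714 0.086
v 0.872 -3.762 1.211
v -1.147 -1.901 1.685
v 0.132 -2.949 2.81
v 0.928 -1.231 -0.05
v 2.207 -2.279 1.075
v 0.188 -0.418 1.549
v 1.467 -1.466 2.674
v 2.376 -0.028 -1.198
v 2.934 1.218 -0.363
v 2.989 0.158 -1.885
v 3.547 1.404 -1.051
v 3.613 -1.124 -0.389
v 4.171 0.122 0.445
v 4.226 -0.938 -1.077
v 4.784 0.308 -0.242
f 2 4 1
f 5 2 1
f 1 4 3
f 3 5 1
f 2 8 4
f 6 2 5
f 6 8 2
f 4 8 3
f 7 5 3
f 3 8 7
f 7 6 5
f 8 6 7
f 9 46 25
f 46 20 49
f 25 49 14
f 46 49 25
f 9 25 21
f 25 14 26
f 21 26 10
f 25 26 21
f 9 21 30
f 21 10 31
f 30 31 16
f 21 31 30
f 9 30 42
f 30 16 45
f 42 45 19
f 30 45 42
f 9 42 46
f 42 19 50
f 46 50 20
f 42 50 46
f 10 26 37
f 26 14 40
f 37 40 18
f 26 40 37
f 14 49 27
f 49 20 48
f 27 48 13
f 49 48 27
f 20 50 47
f 50 19 43
f 47 43 11
f 50 43 47
f 19 45 44
f 45 16 32
f 44 32 15
f 45 32 44
f 16 31 36
f 31 10 33
f 36 33 17
f 31 33 36
f 12 38 24
f 38 18 39
f 24 39 13
f 38 39 24
f 12 24 22
f 24 13 23
f 22 23 11
f 24 23 22
f 12 22 29
f 22 11 28
f 29 28 15
f 22 28 29
f 12 29 34
f 29 15 35
f 34 35 17
f 29 35 34
f 12 34 38
f 34 17 41
f 38 41 18
f 34 41 38
f 13 39 27
f 39 18 40
f 27 40 14
f 39 40 27
f 11 23 47
f 23 13 48
f 47 48 20
f 23 48 47
f 15 28 44
f 28 11 43
f 44 43 19
f 28 43 44
f 17 35 36
f 35 15 32
f 36 32 16
f 35 32 36
f 18 41 37
f 41 17 33
f 37 33 10
f 41 33 37
f 52 54 51
f 55 52 51
f 51 54 53
f 53 55 51
f 52 58 54
f 56 52 55
f 56 58 52
f 54 58 53
f 57 55 53
f 53 58 57
f 57 56 55
f 58 56 57
f 60 62 59
f 63 60 59
f 59 62 61
f 61 63 59
f 60 66 62
f 64 60 63
f 64 66 60
f 62 66 61
f 65 63 61
f 61 66 65
f 65 64 63
f 66 64 65
f 68 70 67
f 71 68 67
f 67 70 69
f 69 71 67
f 68 74 70
f 72 68 71
f 72 74 68
f 70 74 69
f 73 71 69
f 69 74 73
f 73 72 71
f 74 72 73



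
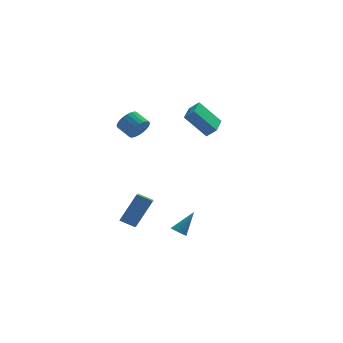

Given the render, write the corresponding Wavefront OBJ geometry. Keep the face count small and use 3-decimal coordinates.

v 1.012 3.019 2.737
v 1.562 2.754 3.299
v 1.661 4.448 2.776
v 2.211 4.183 3.339
v 2.249 2.497 1.281
v 2.799 2.232 1.844
v 2.898 3.926 1.321
v 3.448 3.661 1.883
v -2.346 0.825 -4.844
v -2.594 -0.015 -4.45
v -3.18 1.265 -4.43
v -3.428 0.425 -4.036
v -1.212 1.315 -3.084
v -1.46 0.475 -2.69
v -2.046 1.755 -2.67
v -2.294 0.915 -2.276
v -2.356 -0.326 3.667
v -2.043 0.185 3.168
v -2.59 0.977 3.635
v -2.904 0.466 4.133
v -2.293 0.101 3.017
v -2.84 0.893 3.484
v -2.553 -0.048 2.965
v -3.101 0.744 3.432
v -2.784 -0.24 3.02
v -3.331 0.552 3.487
v -2.949 -0.444 3.173
v -3.496 0.348 3.64
v -3.024 -0.631 3.401
v -3.571 0.161 3.868
v -2.997 -0.771 3.67
v -3.544 0.021 4.137
v -2.873 -0.843 3.939
v -3.42 -0.051 4.406
v -2.67 -0.837 4.165
v -3.217 -0.045 4.632
v -2.42 -0.753 4.316
v -2.967 0.039 4.783
v -2.159 -0.604 4.368
v -2.707 0.188 4.835
v -1.929 -0.412 4.313
v -2.476 0.38 4.78
v -1.764 -0.208 4.16
v -2.311 0.584 4.627
v -1.689 -0.021 3.932
v -2.236 0.771 4.399
v -1.716 0.119 3.663
v -2.263 0.911 4.13
v -1.84 0.191 3.394
v -2.387 0.983 3.861
v -0.734 -3.091 -3.389
v -0.346 -3.34 -3.607
v 0.274 -2.569 -2.191
v -0.332 -3.162 -3.696
v -0.38 -2.974 -3.737
v -0.481 -2.803 -3.726
v -0.621 -2.676 -3.664
v -0.778 -2.612 -3.56
v -0.929 -2.621 -3.43
v -1.049 -2.702 -3.293
v -1.122 -2.841 -3.172
v -1.135 -3.019 -3.083
v -1.087 -3.208 -3.041
v -0.986 -3.378 -3.052
v -0.846 -3.505 -3.115
v -0.689 -3.569 -3.219
v -0.539 -3.56 -3.349
v -0.418 -3.48 -3.485
f 2 4 1
f 5 2 1
f 1 4 3
f 3 5 1
f 2 8 4
f 6 2 5
f 6 8 2
f 4 8 3
f 7 5 3
f 3 8 7
f 7 6 5
f 8 6 7
f 10 12 9
f 13 10 9
f 9 12 11
f 11 13 9
f 10 16 12
f 14 10 13
f 14 16 10
f 12 16 11
f 15 13 11
f 11 16 15
f 15 14 13
f 16 14 15
f 18 17 21
f 18 21 19
f 19 21 22
f 19 22 20
f 21 17 23
f 21 23 22
f 22 23 24
f 22 24 20
f 23 17 25
f 23 25 24
f 24 25 26
f 24 26 20
f 25 17 27
f 25 27 26
f 26 27 28
f 26 28 20
f 27 17 29
f 27 29 28
f 28 29 30
f 28 30 20
f 29 17 31
f 29 31 30
f 30 31 32
f 30 32 20
f 31 17 33
f 31 33 32
f 32 33 34
f 32 34 20
f 33 17 35
f 33 35 34
f 34 35 36
f 34 36 20
f 35 17 37
f 35 37 36
f 36 37 38
f 36 38 20
f 37 17 39
f 37 39 38
f 38 39 40
f 38 40 20
f 39 17 41
f 39 41 40
f 40 41 42
f 40 42 20
f 41 17 43
f 41 43 42
f 42 43 44
f 42 44 20
f 43 17 45
f 43 45 44
f 44 45 46
f 44 46 20
f 45 17 47
f 45 47 46
f 46 47 48
f 46 48 20
f 47 17 49
f 47 49 48
f 48 49 50
f 48 50 20
f 49 17 18
f 49 18 50
f 50 18 19
f 50 19 20
f 52 51 54
f 52 54 53
f 54 51 55
f 54 55 53
f 55 51 56
f 55 56 53
f 56 51 57
f 56 57 53
f 57 51 58
f 57 58 53
f 58 51 59
f 58 59 53
f 59 51 60
f 59 60 53
f 60 51 61
f 60 61 53
f 61 51 62
f 61 62 53
f 62 51 63
f 62 63 53
f 63 51 64
f 63 64 53
f 64 51 65
f 64 65 53
f 65 51 66
f 65 66 53
f 66 51 67
f 66 67 53
f 67 51 68
f 67 68 53
f 68 51 52
f 68 52 53



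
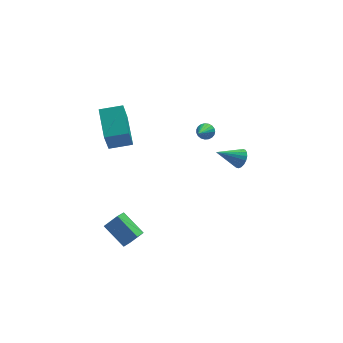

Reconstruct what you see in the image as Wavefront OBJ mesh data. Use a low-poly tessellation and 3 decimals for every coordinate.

v -3.525 -4.664 -1.083
v -4.388 -3.508 -0.202
v -3.049 -4.001 -1.486
v -3.911 -2.845 -0.605
v -2.789 -4.715 -0.295
v -3.651 -3.559 0.586
v -2.312 -4.052 -0.698
v -3.175 -2.896 0.183
v 4.608 2.098 -1.078
v 4.936 2.323 -0.527
v 3.152 2.122 -0.222
v 4.858 2.579 -0.668
v 4.73 2.74 -0.89
v 4.577 2.774 -1.149
v 4.431 2.674 -1.395
v 4.32 2.46 -1.577
v 4.266 2.174 -1.661
v 4.28 1.874 -1.63
v 4.359 1.617 -1.489
v 4.487 1.457 -1.267
v 4.639 1.423 -1.008
v 4.785 1.523 -0.762
v 4.896 1.737 -0.58
v 4.95 2.023 -0.495
v 2.785 3.258 0.771
v 3.219 2.924 0.655
v 2.055 1.942 1.829
v 3.293 3.036 0.845
v 3.28 3.187 1.022
v 3.18 3.349 1.156
v 3.013 3.496 1.223
v 2.805 3.602 1.212
v 2.595 3.648 1.125
v 2.417 3.627 0.976
v 2.302 3.542 0.792
v 2.272 3.408 0.604
v 2.329 3.248 0.445
v 2.466 3.09 0.342
v 2.658 2.961 0.313
v 2.871 2.883 0.364
v 3.07 2.87 0.485
v -3.084 2.141 1.274
v -3.442 1.42 2.996
v -3.033 4.074 2.094
v -3.391 3.353 3.816
v -1.709 2.007 1.504
v -2.067 1.286 3.226
v -1.658 3.94 2.324
v -2.016 3.219 4.046
f 2 4 1
f 5 2 1
f 1 4 3
f 3 5 1
f 2 8 4
f 6 2 5
f 6 8 2
f 4 8 3
f 7 5 3
f 3 8 7
f 7 6 5
f 8 6 7
f 10 9 12
f 10 12 11
f 12 9 13
f 12 13 11
f 13 9 14
f 13 14 11
f 14 9 15
f 14 15 11
f 15 9 16
f 15 16 11
f 16 9 17
f 16 17 11
f 17 9 18
f 17 18 11
f 18 9 19
f 18 19 11
f 19 9 20
f 19 20 11
f 20 9 21
f 20 21 11
f 21 9 22
f 21 22 11
f 22 9 23
f 22 23 11
f 23 9 24
f 23 24 11
f 24 9 10
f 24 10 11
f 26 25 28
f 26 28 27
f 28 25 29
f 28 29 27
f 29 25 30
f 29 30 27
f 30 25 31
f 30 31 27
f 31 25 32
f 31 32 27
f 32 25 33
f 32 33 27
f 33 25 34
f 33 34 27
f 34 25 35
f 34 35 27
f 35 25 36
f 35 36 27
f 36 25 37
f 36 37 27
f 37 25 38
f 37 38 27
f 38 25 39
f 38 39 27
f 39 25 40
f 39 40 27
f 40 25 41
f 40 41 27
f 41 25 26
f 41 26 27
f 43 45 42
f 46 43 42
f 42 45 44
f 44 46 42
f 43 49 45
f 47 43 46
f 47 49 43
f 45 49 44
f 48 46 44
f 44 49 48
f 48 47 46
f 49 47 48



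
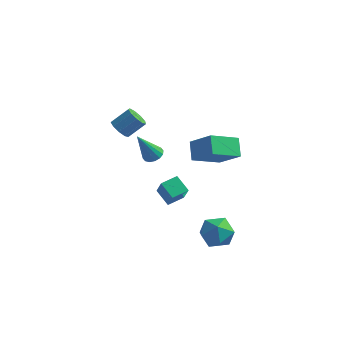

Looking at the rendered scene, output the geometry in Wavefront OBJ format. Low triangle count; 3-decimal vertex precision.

v 0.043 2.543 0.45
v -0.445 3.399 1.298
v 1.129 4.005 -0.4
v 0.641 4.861 0.448
v 1.459 2.179 1.632
v 0.971 3.035 2.48
v 2.545 3.641 0.782
v 2.057 4.497 1.63
v -1.211 0.135 2.165
v -0.612 0.12 2.359
v -1.809 -0.615 3.955
v -0.721 0.414 2.446
v -0.962 0.634 2.458
v -1.269 0.72 2.391
v -1.561 0.649 2.264
v -1.759 0.44 2.11
v -1.81 0.15 1.971
v -1.701 -0.145 1.885
v -1.46 -0.365 1.873
v -1.153 -0.451 1.94
v -0.861 -0.38 2.067
v -0.663 -0.171 2.221
v 2.767 -0.626 -1.664
v 3.524 -0.919 -0.916
v 3.096 -2.121 -2.584
v 3.853 -2.414 -1.836
v 2.783 -2.409 -1.565
v 2.58 -1.485 -0.996
v 4.04 -1.555 -2.504
v 3.837 -0.631 -1.935
v 4.311 -1.494 -1.435
v 3.534 -2.022 -0.855
v 3.086 -1.018 -2.645
v 2.309 -1.546 -2.065
v -4.362 2.476 1.847
v -4.033 2.821 1.294
v -3.248 3.49 2.181
v -3.578 3.144 2.733
v -4.43 3.083 1.448
v -3.645 3.752 2.334
v -4.795 3.061 1.788
v -4.01 3.73 2.675
v -4.957 2.765 2.155
v -4.173 3.433 3.042
v -4.842 2.333 2.379
v -4.057 3.002 3.265
v -4.502 1.968 2.353
v -3.717 2.637 3.239
v -4.097 1.841 2.09
v -3.312 2.51 2.977
v -3.816 2.01 1.714
v -3.031 2.679 2.6
v -3.791 2.398 1.399
v -3.006 3.066 2.286
v 0.082 -0.164 -0.865
v -0.803 0.276 -0.239
v -0.467 0.437 -2.064
v -1.352 0.878 -1.439
v 0.652 0.722 -0.681
v -0.233 1.163 -0.056
v 0.103 1.324 -1.881
v -0.782 1.764 -1.255
f 2 4 1
f 5 2 1
f 1 4 3
f 3 5 1
f 2 8 4
f 6 2 5
f 6 8 2
f 4 8 3
f 7 5 3
f 3 8 7
f 7 6 5
f 8 6 7
f 10 9 12
f 10 12 11
f 12 9 13
f 12 13 11
f 13 9 14
f 13 14 11
f 14 9 15
f 14 15 11
f 15 9 16
f 15 16 11
f 16 9 17
f 16 17 11
f 17 9 18
f 17 18 11
f 18 9 19
f 18 19 11
f 19 9 20
f 19 20 11
f 20 9 21
f 20 21 11
f 21 9 22
f 21 22 11
f 22 9 10
f 22 10 11
f 23 34 28
f 23 28 24
f 23 24 30
f 23 30 33
f 23 33 34
f 24 28 32
f 28 34 27
f 34 33 25
f 33 30 29
f 30 24 31
f 26 32 27
f 26 27 25
f 26 25 29
f 26 29 31
f 26 31 32
f 27 32 28
f 25 27 34
f 29 25 33
f 31 29 30
f 32 31 24
f 36 35 39
f 36 39 37
f 37 39 40
f 37 40 38
f 39 35 41
f 39 41 40
f 40 41 42
f 40 42 38
f 41 35 43
f 41 43 42
f 42 43 44
f 42 44 38
f 43 35 45
f 43 45 44
f 44 45 46
f 44 46 38
f 45 35 47
f 45 47 46
f 46 47 48
f 46 48 38
f 47 35 49
f 47 49 48
f 48 49 50
f 48 50 38
f 49 35 51
f 49 51 50
f 50 51 52
f 50 52 38
f 51 35 53
f 51 53 52
f 52 53 54
f 52 54 38
f 53 35 36
f 53 36 54
f 54 36 37
f 54 37 38
f 56 58 55
f 59 56 55
f 55 58 57
f 57 59 55
f 56 62 58
f 60 56 59
f 60 62 56
f 58 62 57
f 61 59 57
f 57 62 61
f 61 60 59
f 62 60 61



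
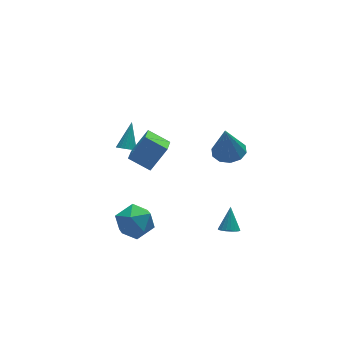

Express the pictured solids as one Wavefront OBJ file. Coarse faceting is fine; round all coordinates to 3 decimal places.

v 1.45 -1.997 -1.973
v 1.78 -2.386 -1.83
v 1.83 -1.303 -0.967
v 1.914 -2.253 -1.972
v 1.955 -2.069 -2.114
v 1.897 -1.871 -2.229
v 1.749 -1.698 -2.292
v 1.543 -1.585 -2.293
v 1.318 -1.552 -2.23
v 1.119 -1.608 -2.116
v 0.985 -1.741 -1.974
v 0.944 -1.924 -1.832
v 1.003 -2.122 -1.717
v 1.15 -2.295 -1.654
v 1.356 -2.409 -1.653
v 1.581 -2.441 -1.716
v 2.959 1.423 0.517
v 3.818 1.392 0.647
v 2.681 1.317 2.323
v 3.668 1.908 0.655
v 3.247 2.239 0.61
v 2.716 2.259 0.529
v 2.277 1.959 0.444
v 2.099 1.455 0.387
v 2.249 0.939 0.38
v 2.67 0.608 0.425
v 3.202 0.588 0.505
v 3.64 0.888 0.59
v -3.149 -1.355 1.373
v -2.44 -1.402 0.641
v -4.1 -2.398 0.519
v -3.391 -2.445 -0.213
v -3.209 -2.861 0.7
v -2.622 -2.216 1.229
v -3.918 -1.584 -0.069
v -3.331 -0.939 0.46
v -2.916 -1.544 -0.25
v -2.477 -2.332 0.226
v -4.063 -1.468 0.934
v -3.624 -2.256 1.41
v -1.628 3.295 0.755
v -1.361 3.542 0.398
v -0.972 4.165 1.845
v -1.537 3.66 0.41
v -1.729 3.714 0.482
v -1.903 3.696 0.601
v -2.03 3.609 0.747
v -2.087 3.467 0.895
v -2.065 3.296 1.018
v -1.967 3.125 1.096
v -1.811 2.983 1.115
v -1.622 2.895 1.071
v -1.435 2.877 0.974
v -1.281 2.93 0.838
v -1.187 3.047 0.688
v -1.169 3.207 0.55
v -1.231 3.382 0.447
v -2.807 0.004 3.454
v -1.906 0.123 4.609
v -2.273 0.959 2.938
v -1.371 1.078 4.093
v -2.009 -0.738 2.907
v -1.107 -0.619 4.062
v -1.474 0.217 2.391
v -0.573 0.336 3.546
f 2 1 4
f 2 4 3
f 4 1 5
f 4 5 3
f 5 1 6
f 5 6 3
f 6 1 7
f 6 7 3
f 7 1 8
f 7 8 3
f 8 1 9
f 8 9 3
f 9 1 10
f 9 10 3
f 10 1 11
f 10 11 3
f 11 1 12
f 11 12 3
f 12 1 13
f 12 13 3
f 13 1 14
f 13 14 3
f 14 1 15
f 14 15 3
f 15 1 16
f 15 16 3
f 16 1 2
f 16 2 3
f 18 17 20
f 18 20 19
f 20 17 21
f 20 21 19
f 21 17 22
f 21 22 19
f 22 17 23
f 22 23 19
f 23 17 24
f 23 24 19
f 24 17 25
f 24 25 19
f 25 17 26
f 25 26 19
f 26 17 27
f 26 27 19
f 27 17 28
f 27 28 19
f 28 17 18
f 28 18 19
f 29 40 34
f 29 34 30
f 29 30 36
f 29 36 39
f 29 39 40
f 30 34 38
f 34 40 33
f 40 39 31
f 39 36 35
f 36 30 37
f 32 38 33
f 32 33 31
f 32 31 35
f 32 35 37
f 32 37 38
f 33 38 34
f 31 33 40
f 35 31 39
f 37 35 36
f 38 37 30
f 42 41 44
f 42 44 43
f 44 41 45
f 44 45 43
f 45 41 46
f 45 46 43
f 46 41 47
f 46 47 43
f 47 41 48
f 47 48 43
f 48 41 49
f 48 49 43
f 49 41 50
f 49 50 43
f 50 41 51
f 50 51 43
f 51 41 52
f 51 52 43
f 52 41 53
f 52 53 43
f 53 41 54
f 53 54 43
f 54 41 55
f 54 55 43
f 55 41 56
f 55 56 43
f 56 41 57
f 56 57 43
f 57 41 42
f 57 42 43
f 59 61 58
f 62 59 58
f 58 61 60
f 60 62 58
f 59 65 61
f 63 59 62
f 63 65 59
f 61 65 60
f 64 62 60
f 60 65 64
f 64 63 62
f 65 63 64



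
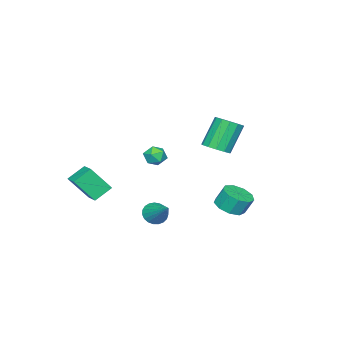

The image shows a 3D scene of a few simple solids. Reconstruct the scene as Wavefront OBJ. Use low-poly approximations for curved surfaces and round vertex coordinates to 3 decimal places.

v -0.843 -1.177 1.632
v -0.215 -1.587 1.527
v -1.425 -1.853 0.793
v -0.797 -2.263 0.688
v -1.18 -2.317 1.339
v -0.821 -1.899 1.857
v -0.819 -1.541 0.463
v -0.46 -1.123 0.981
v -0.201 -1.812 0.804
v -0.424 -2.292 1.346
v -1.216 -1.148 0.974
v -1.439 -1.628 1.516
v -0.599 3.379 -1.346
v 0.213 3.888 -1.399
v -0.008 4.35 -0.347
v -0.821 3.841 -0.294
v -0.285 4.232 -1.654
v -0.506 4.694 -0.602
v -0.93 4.177 -1.766
v -1.151 4.639 -0.714
v -1.42 3.748 -1.681
v -1.641 4.21 -0.629
v -1.526 3.147 -1.439
v -1.747 3.609 -0.387
v -1.199 2.654 -1.154
v -1.42 3.116 -0.102
v -0.591 2.501 -0.959
v -0.812 2.963 0.093
v 0.013 2.758 -0.945
v -0.208 3.22 0.107
v 0.33 3.306 -1.118
v 0.109 3.768 -0.066
v -2.997 0.941 1.564
v -2.317 1.401 1.905
v -3.382 1.62 3.737
v -4.063 1.159 3.396
v -2.62 1.737 1.689
v -3.685 1.956 3.52
v -3.043 1.82 1.433
v -4.108 2.038 3.264
v -3.452 1.623 1.218
v -4.517 1.842 3.05
v -3.716 1.21 1.114
v -4.781 1.429 2.946
v -3.753 0.711 1.153
v -4.818 0.93 2.984
v -3.549 0.285 1.322
v -4.614 0.504 3.153
v -3.17 0.068 1.568
v -4.235 0.286 3.4
v -2.737 0.127 1.813
v -3.802 0.346 3.645
v -2.386 0.444 1.979
v -3.451 0.663 3.811
v -2.229 0.92 2.013
v -3.294 1.138 3.845
v 3.16 -3.459 -0.991
v 3.798 -4.416 0.471
v 2.203 -3.003 -0.274
v 2.841 -3.96 1.187
v 3.859 -2.5 -0.667
v 4.497 -3.457 0.794
v 2.902 -2.044 0.049
v 3.54 -3.001 1.511
v 2.918 0.85 -1.107
v 3.549 0.433 -1.034
v 3.722 2.27 0.067
v 3.615 0.607 -1.289
v 3.56 0.823 -1.513
v 3.394 1.044 -1.667
v 3.146 1.231 -1.724
v 2.858 1.352 -1.674
v 2.581 1.387 -1.526
v 2.362 1.328 -1.305
v 2.24 1.187 -1.051
v 2.234 0.988 -0.806
v 2.347 0.764 -0.613
v 2.559 0.556 -0.505
v 2.833 0.398 -0.502
v 3.121 0.318 -0.603
v 3.375 0.331 -0.791
f 1 12 6
f 1 6 2
f 1 2 8
f 1 8 11
f 1 11 12
f 2 6 10
f 6 12 5
f 12 11 3
f 11 8 7
f 8 2 9
f 4 10 5
f 4 5 3
f 4 3 7
f 4 7 9
f 4 9 10
f 5 10 6
f 3 5 12
f 7 3 11
f 9 7 8
f 10 9 2
f 14 13 17
f 14 17 15
f 15 17 18
f 15 18 16
f 17 13 19
f 17 19 18
f 18 19 20
f 18 20 16
f 19 13 21
f 19 21 20
f 20 21 22
f 20 22 16
f 21 13 23
f 21 23 22
f 22 23 24
f 22 24 16
f 23 13 25
f 23 25 24
f 24 25 26
f 24 26 16
f 25 13 27
f 25 27 26
f 26 27 28
f 26 28 16
f 27 13 29
f 27 29 28
f 28 29 30
f 28 30 16
f 29 13 31
f 29 31 30
f 30 31 32
f 30 32 16
f 31 13 14
f 31 14 32
f 32 14 15
f 32 15 16
f 34 33 37
f 34 37 35
f 35 37 38
f 35 38 36
f 37 33 39
f 37 39 38
f 38 39 40
f 38 40 36
f 39 33 41
f 39 41 40
f 40 41 42
f 40 42 36
f 41 33 43
f 41 43 42
f 42 43 44
f 42 44 36
f 43 33 45
f 43 45 44
f 44 45 46
f 44 46 36
f 45 33 47
f 45 47 46
f 46 47 48
f 46 48 36
f 47 33 49
f 47 49 48
f 48 49 50
f 48 50 36
f 49 33 51
f 49 51 50
f 50 51 52
f 50 52 36
f 51 33 53
f 51 53 52
f 52 53 54
f 52 54 36
f 53 33 55
f 53 55 54
f 54 55 56
f 54 56 36
f 55 33 34
f 55 34 56
f 56 34 35
f 56 35 36
f 58 60 57
f 61 58 57
f 57 60 59
f 59 61 57
f 58 64 60
f 62 58 61
f 62 64 58
f 60 64 59
f 63 61 59
f 59 64 63
f 63 62 61
f 64 62 63
f 66 65 68
f 66 68 67
f 68 65 69
f 68 69 67
f 69 65 70
f 69 70 67
f 70 65 71
f 70 71 67
f 71 65 72
f 71 72 67
f 72 65 73
f 72 73 67
f 73 65 74
f 73 74 67
f 74 65 75
f 74 75 67
f 75 65 76
f 75 76 67
f 76 65 77
f 76 77 67
f 77 65 78
f 77 78 67
f 78 65 79
f 78 79 67
f 79 65 80
f 79 80 67
f 80 65 81
f 80 81 67
f 81 65 66
f 81 66 67



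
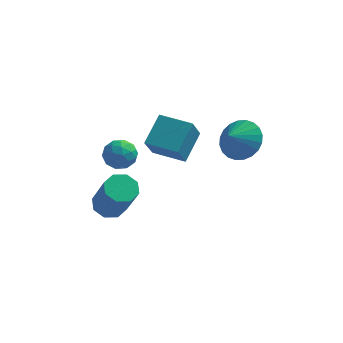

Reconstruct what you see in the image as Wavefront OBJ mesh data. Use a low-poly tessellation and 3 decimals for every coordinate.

v 2.99 2.682 1.549
v 3.533 1.898 1.188
v 2.53 2.058 2.211
v 3.772 2.03 1.478
v 3.891 2.262 1.779
v 3.873 2.557 2.045
v 3.721 2.872 2.235
v 3.457 3.157 2.321
v 3.123 3.371 2.289
v 2.768 3.479 2.145
v 2.447 3.466 1.91
v 2.209 3.334 1.62
v 2.09 3.102 1.319
v 2.108 2.807 1.053
v 2.26 2.492 0.862
v 2.523 2.207 0.776
v 2.858 1.993 0.808
v 3.213 1.885 0.952
v -0.777 3.534 -0.263
v -0.979 2.703 0.933
v -0.336 4.761 0.664
v -0.539 3.931 1.86
v 0.679 3.069 -0.34
v 0.476 2.239 0.856
v 1.119 4.297 0.587
v 0.917 3.466 1.783
v -2.839 3.536 -0.907
v -2.38 4.184 -0.989
v -1.94 2.996 -0.151
v -1.481 3.644 -0.233
v -2.162 3.687 0.184
v -2.717 4.02 -0.284
v -1.603 3.16 -0.856
v -2.158 3.493 -1.324
v -1.616 3.952 -0.958
v -1.961 4.278 -0.315
v -2.359 2.902 -0.825
v -2.704 3.228 -0.182
v -2.688 3.907 -1.015
v -1.632 3.273 -0.125
v -2.032 3.297 0.12
v -1.762 3.679 0.071
v -2.887 3.811 -0.6
v -2.617 4.192 -0.648
v -2.489 3.9 0.041
v -1.703 2.988 -0.492
v -1.433 3.369 -0.54
v -2.558 3.501 -1.211
v -2.288 3.883 -1.26
v -1.831 3.28 -1.181
v -1.969 4.152 -1.045
v -1.441 3.835 -0.6
v -1.513 3.55 -0.966
v -1.839 3.746 -1.241
v -2.172 4.344 -0.667
v -1.644 4.026 -0.222
v -2.044 4.051 0.023
v -2.371 4.247 -0.252
v -1.723 4.207 -0.648
v -2.676 3.154 -0.918
v -2.148 2.836 -0.473
v -1.949 2.933 -0.888
v -2.276 3.129 -1.163
v -2.879 3.345 -0.54
v -2.351 3.028 -0.095
v -2.481 3.434 0.101
v -2.807 3.63 -0.174
v -2.597 2.973 -0.492
v -1.954 -0.171 -0.775
v -1.389 0.306 -0.741
v -0.722 -0.611 1.049
v -1.286 -1.089 1.015
v -1.85 0.496 -0.472
v -1.183 -0.421 1.318
v -2.372 0.295 -0.381
v -1.704 -0.623 1.41
v -2.649 -0.179 -0.521
v -1.981 -1.097 1.27
v -2.518 -0.649 -0.809
v -1.851 -1.566 0.981
v -2.057 -0.839 -1.078
v -1.39 -1.756 0.712
v -1.536 -0.637 -1.17
v -0.868 -1.555 0.621
v -1.259 -0.163 -1.03
v -0.591 -1.081 0.761
f 2 1 4
f 2 4 3
f 4 1 5
f 4 5 3
f 5 1 6
f 5 6 3
f 6 1 7
f 6 7 3
f 7 1 8
f 7 8 3
f 8 1 9
f 8 9 3
f 9 1 10
f 9 10 3
f 10 1 11
f 10 11 3
f 11 1 12
f 11 12 3
f 12 1 13
f 12 13 3
f 13 1 14
f 13 14 3
f 14 1 15
f 14 15 3
f 15 1 16
f 15 16 3
f 16 1 17
f 16 17 3
f 17 1 18
f 17 18 3
f 18 1 2
f 18 2 3
f 20 22 19
f 23 20 19
f 19 22 21
f 21 23 19
f 20 26 22
f 24 20 23
f 24 26 20
f 22 26 21
f 25 23 21
f 21 26 25
f 25 24 23
f 26 24 25
f 27 64 43
f 64 38 67
f 43 67 32
f 64 67 43
f 27 43 39
f 43 32 44
f 39 44 28
f 43 44 39
f 27 39 48
f 39 28 49
f 48 49 34
f 39 49 48
f 27 48 60
f 48 34 63
f 60 63 37
f 48 63 60
f 27 60 64
f 60 37 68
f 64 68 38
f 60 68 64
f 28 44 55
f 44 32 58
f 55 58 36
f 44 58 55
f 32 67 45
f 67 38 66
f 45 66 31
f 67 66 45
f 38 68 65
f 68 37 61
f 65 61 29
f 68 61 65
f 37 63 62
f 63 34 50
f 62 50 33
f 63 50 62
f 34 49 54
f 49 28 51
f 54 51 35
f 49 51 54
f 30 56 42
f 56 36 57
f 42 57 31
f 56 57 42
f 30 42 40
f 42 31 41
f 40 41 29
f 42 41 40
f 30 40 47
f 40 29 46
f 47 46 33
f 40 46 47
f 30 47 52
f 47 33 53
f 52 53 35
f 47 53 52
f 30 52 56
f 52 35 59
f 56 59 36
f 52 59 56
f 31 57 45
f 57 36 58
f 45 58 32
f 57 58 45
f 29 41 65
f 41 31 66
f 65 66 38
f 41 66 65
f 33 46 62
f 46 29 61
f 62 61 37
f 46 61 62
f 35 53 54
f 53 33 50
f 54 50 34
f 53 50 54
f 36 59 55
f 59 35 51
f 55 51 28
f 59 51 55
f 70 69 73
f 70 73 71
f 71 73 74
f 71 74 72
f 73 69 75
f 73 75 74
f 74 75 76
f 74 76 72
f 75 69 77
f 75 77 76
f 76 77 78
f 76 78 72
f 77 69 79
f 77 79 78
f 78 79 80
f 78 80 72
f 79 69 81
f 79 81 80
f 80 81 82
f 80 82 72
f 81 69 83
f 81 83 82
f 82 83 84
f 82 84 72
f 83 69 85
f 83 85 84
f 84 85 86
f 84 86 72
f 85 69 70
f 85 70 86
f 86 70 71
f 86 71 72



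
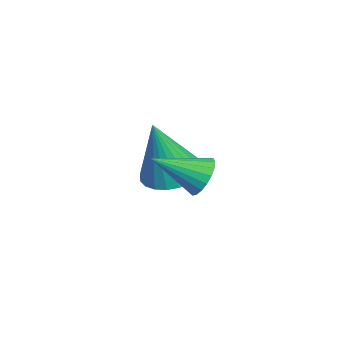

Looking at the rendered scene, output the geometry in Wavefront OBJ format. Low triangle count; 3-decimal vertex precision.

v -3.24 -2.509 -2.063
v -2.799 -3.2 -2.324
v -2.9 -3.011 -0.157
v -2.556 -2.969 -2.306
v -2.416 -2.669 -2.252
v -2.402 -2.344 -2.169
v -2.516 -2.044 -2.069
v -2.74 -1.815 -1.969
v -3.04 -1.692 -1.883
v -3.37 -1.693 -1.825
v -3.68 -1.818 -1.802
v -3.924 -2.048 -1.82
v -4.063 -2.348 -1.874
v -4.077 -2.673 -1.957
v -3.964 -2.973 -2.056
v -3.74 -3.202 -2.157
v -3.44 -3.326 -2.243
v -3.11 -3.325 -2.301
v -0.522 -1.867 -0.749
v -0.225 -2.115 -1.233
v -0.458 -3.113 -0.071
v -0.03 -2.027 -1.09
v 0.081 -1.911 -0.888
v 0.086 -1.788 -0.662
v -0.013 -1.678 -0.45
v -0.2 -1.601 -0.291
v -0.443 -1.57 -0.211
v -0.7 -1.59 -0.224
v -0.926 -1.658 -0.328
v -1.082 -1.763 -0.504
v -1.141 -1.885 -0.723
v -1.094 -2.004 -0.947
v -0.947 -2.1 -1.136
v -0.727 -2.155 -1.259
v -0.472 -2.161 -1.293
f 2 1 4
f 2 4 3
f 4 1 5
f 4 5 3
f 5 1 6
f 5 6 3
f 6 1 7
f 6 7 3
f 7 1 8
f 7 8 3
f 8 1 9
f 8 9 3
f 9 1 10
f 9 10 3
f 10 1 11
f 10 11 3
f 11 1 12
f 11 12 3
f 12 1 13
f 12 13 3
f 13 1 14
f 13 14 3
f 14 1 15
f 14 15 3
f 15 1 16
f 15 16 3
f 16 1 17
f 16 17 3
f 17 1 18
f 17 18 3
f 18 1 2
f 18 2 3
f 20 19 22
f 20 22 21
f 22 19 23
f 22 23 21
f 23 19 24
f 23 24 21
f 24 19 25
f 24 25 21
f 25 19 26
f 25 26 21
f 26 19 27
f 26 27 21
f 27 19 28
f 27 28 21
f 28 19 29
f 28 29 21
f 29 19 30
f 29 30 21
f 30 19 31
f 30 31 21
f 31 19 32
f 31 32 21
f 32 19 33
f 32 33 21
f 33 19 34
f 33 34 21
f 34 19 35
f 34 35 21
f 35 19 20
f 35 20 21



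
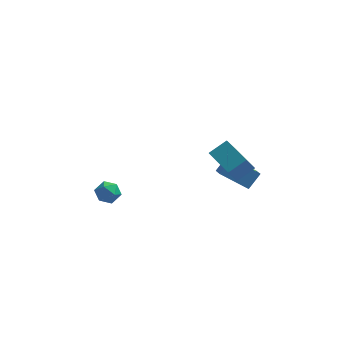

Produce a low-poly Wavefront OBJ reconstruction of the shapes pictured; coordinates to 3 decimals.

v 4.043 -1.529 1.042
v 3.606 -2.434 2.426
v 2.972 -0.273 1.525
v 2.535 -1.178 2.909
v 4.945 -1.002 1.671
v 4.508 -1.907 3.055
v 3.874 0.254 2.154
v 3.437 -0.651 3.538
v 2.731 3.128 -2.116
v 2.98 2.29 -1.673
v 3.34 3.741 -1.298
v 3.589 2.903 -0.855
v 4.331 3.017 -3.225
v 4.58 2.179 -2.782
v 4.94 3.63 -2.407
v 5.189 2.792 -1.964
v -3.288 1.54 -2.049
v -2.718 1.722 -2.579
v -3.342 0.338 -2.521
v -2.772 0.52 -3.051
v -2.594 0.472 -2.273
v -2.561 1.215 -1.982
v -3.499 0.845 -3.118
v -3.466 1.588 -2.827
v -2.849 1.292 -3.24
v -2.289 1.062 -2.718
v -3.771 0.998 -2.382
v -3.211 0.768 -1.86
f 2 4 1
f 5 2 1
f 1 4 3
f 3 5 1
f 2 8 4
f 6 2 5
f 6 8 2
f 4 8 3
f 7 5 3
f 3 8 7
f 7 6 5
f 8 6 7
f 10 12 9
f 13 10 9
f 9 12 11
f 11 13 9
f 10 16 12
f 14 10 13
f 14 16 10
f 12 16 11
f 15 13 11
f 11 16 15
f 15 14 13
f 16 14 15
f 17 28 22
f 17 22 18
f 17 18 24
f 17 24 27
f 17 27 28
f 18 22 26
f 22 28 21
f 28 27 19
f 27 24 23
f 24 18 25
f 20 26 21
f 20 21 19
f 20 19 23
f 20 23 25
f 20 25 26
f 21 26 22
f 19 21 28
f 23 19 27
f 25 23 24
f 26 25 18



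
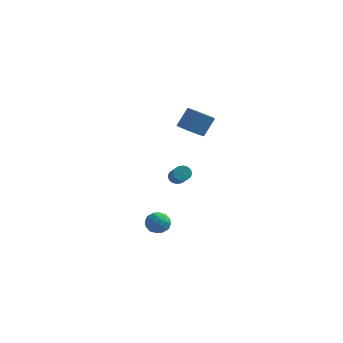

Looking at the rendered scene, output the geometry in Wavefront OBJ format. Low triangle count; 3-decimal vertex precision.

v 0.855 2.059 -2.086
v 1.317 2.122 -2.358
v 2.148 0.824 -1.246
v 1.685 0.761 -0.974
v 1.329 2.308 -2.149
v 2.16 1.011 -1.038
v 1.214 2.428 -1.924
v 2.045 1.13 -0.812
v 1.003 2.448 -1.742
v 1.834 1.151 -0.631
v 0.752 2.364 -1.653
v 1.583 1.067 -0.541
v 0.528 2.199 -1.679
v 1.359 0.901 -0.567
v 0.392 1.996 -1.814
v 1.223 0.698 -0.702
v 0.38 1.809 -2.022
v 1.211 0.512 -0.911
v 0.495 1.69 -2.248
v 1.326 0.392 -1.136
v 0.706 1.669 -2.429
v 1.537 0.372 -1.318
v 0.957 1.753 -2.519
v 1.788 0.456 -1.407
v 1.181 1.919 -2.493
v 2.012 0.621 -1.381
v 2.278 -3.171 -2.68
v 2.709 -3.78 -2.499
v 1.251 -3.84 -2.481
v 1.682 -4.449 -2.3
v 1.662 -3.84 -1.833
v 2.297 -3.427 -1.956
v 1.663 -4.193 -3.024
v 2.298 -3.78 -3.147
v 2.329 -4.412 -2.711
v 2.328 -4.193 -1.976
v 1.632 -3.427 -3.004
v 1.631 -3.208 -2.269
v 2.584 -3.417 -2.607
v 1.376 -4.203 -2.373
v 1.365 -3.845 -2.099
v 1.618 -4.203 -1.993
v 2.342 -3.209 -2.288
v 2.595 -3.567 -2.181
v 1.98 -3.602 -1.79
v 1.365 -4.053 -2.799
v 1.618 -4.411 -2.692
v 2.342 -3.417 -2.987
v 2.595 -3.775 -2.881
v 1.98 -4.018 -3.19
v 2.614 -4.146 -2.625
v 2.009 -4.539 -2.509
v 1.998 -4.389 -2.934
v 2.372 -4.146 -3.006
v 2.614 -4.018 -2.193
v 2.009 -4.411 -2.076
v 1.998 -4.053 -1.802
v 2.371 -3.81 -1.874
v 2.39 -4.389 -2.318
v 1.951 -3.209 -2.904
v 1.346 -3.602 -2.787
v 1.589 -3.81 -3.106
v 1.962 -3.567 -3.178
v 1.951 -3.081 -2.471
v 1.346 -3.474 -2.355
v 1.588 -3.474 -1.974
v 1.962 -3.231 -2.046
v 1.57 -3.231 -2.662
v 1.145 3.403 1.079
v 1.7 2.751 1.281
v 2.11 3.464 2.462
v 1.555 4.117 2.261
v 1.91 2.969 1.076
v 2.32 3.683 2.257
v 1.988 3.262 0.872
v 2.398 3.976 2.053
v 1.921 3.58 0.703
v 2.331 4.294 1.885
v 1.719 3.867 0.6
v 2.129 4.581 1.781
v 1.418 4.074 0.579
v 1.828 4.788 1.761
v 1.069 4.165 0.645
v 1.479 4.879 1.827
v 0.734 4.124 0.786
v 1.144 4.838 1.968
v 0.47 3.959 0.978
v 0.88 4.672 2.16
v 0.323 3.697 1.187
v 0.733 4.411 2.369
v 0.317 3.385 1.378
v 0.727 4.098 2.559
v 0.455 3.076 1.516
v 0.865 3.789 2.698
v 0.712 2.823 1.58
v 1.122 3.537 2.761
v 1.044 2.671 1.556
v 1.454 3.384 2.738
v 1.394 2.645 1.451
v 1.804 3.359 2.632
f 2 1 5
f 2 5 3
f 3 5 6
f 3 6 4
f 5 1 7
f 5 7 6
f 6 7 8
f 6 8 4
f 7 1 9
f 7 9 8
f 8 9 10
f 8 10 4
f 9 1 11
f 9 11 10
f 10 11 12
f 10 12 4
f 11 1 13
f 11 13 12
f 12 13 14
f 12 14 4
f 13 1 15
f 13 15 14
f 14 15 16
f 14 16 4
f 15 1 17
f 15 17 16
f 16 17 18
f 16 18 4
f 17 1 19
f 17 19 18
f 18 19 20
f 18 20 4
f 19 1 21
f 19 21 20
f 20 21 22
f 20 22 4
f 21 1 23
f 21 23 22
f 22 23 24
f 22 24 4
f 23 1 25
f 23 25 24
f 24 25 26
f 24 26 4
f 25 1 2
f 25 2 26
f 26 2 3
f 26 3 4
f 27 64 43
f 64 38 67
f 43 67 32
f 64 67 43
f 27 43 39
f 43 32 44
f 39 44 28
f 43 44 39
f 27 39 48
f 39 28 49
f 48 49 34
f 39 49 48
f 27 48 60
f 48 34 63
f 60 63 37
f 48 63 60
f 27 60 64
f 60 37 68
f 64 68 38
f 60 68 64
f 28 44 55
f 44 32 58
f 55 58 36
f 44 58 55
f 32 67 45
f 67 38 66
f 45 66 31
f 67 66 45
f 38 68 65
f 68 37 61
f 65 61 29
f 68 61 65
f 37 63 62
f 63 34 50
f 62 50 33
f 63 50 62
f 34 49 54
f 49 28 51
f 54 51 35
f 49 51 54
f 30 56 42
f 56 36 57
f 42 57 31
f 56 57 42
f 30 42 40
f 42 31 41
f 40 41 29
f 42 41 40
f 30 40 47
f 40 29 46
f 47 46 33
f 40 46 47
f 30 47 52
f 47 33 53
f 52 53 35
f 47 53 52
f 30 52 56
f 52 35 59
f 56 59 36
f 52 59 56
f 31 57 45
f 57 36 58
f 45 58 32
f 57 58 45
f 29 41 65
f 41 31 66
f 65 66 38
f 41 66 65
f 33 46 62
f 46 29 61
f 62 61 37
f 46 61 62
f 35 53 54
f 53 33 50
f 54 50 34
f 53 50 54
f 36 59 55
f 59 35 51
f 55 51 28
f 59 51 55
f 70 69 73
f 70 73 71
f 71 73 74
f 71 74 72
f 73 69 75
f 73 75 74
f 74 75 76
f 74 76 72
f 75 69 77
f 75 77 76
f 76 77 78
f 76 78 72
f 77 69 79
f 77 79 78
f 78 79 80
f 78 80 72
f 79 69 81
f 79 81 80
f 80 81 82
f 80 82 72
f 81 69 83
f 81 83 82
f 82 83 84
f 82 84 72
f 83 69 85
f 83 85 84
f 84 85 86
f 84 86 72
f 85 69 87
f 85 87 86
f 86 87 88
f 86 88 72
f 87 69 89
f 87 89 88
f 88 89 90
f 88 90 72
f 89 69 91
f 89 91 90
f 90 91 92
f 90 92 72
f 91 69 93
f 91 93 92
f 92 93 94
f 92 94 72
f 93 69 95
f 93 95 94
f 94 95 96
f 94 96 72
f 95 69 97
f 95 97 96
f 96 97 98
f 96 98 72
f 97 69 99
f 97 99 98
f 98 99 100
f 98 100 72
f 99 69 70
f 99 70 100
f 100 70 71
f 100 71 72



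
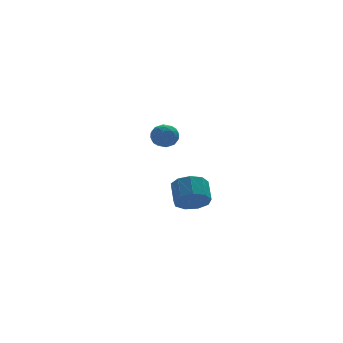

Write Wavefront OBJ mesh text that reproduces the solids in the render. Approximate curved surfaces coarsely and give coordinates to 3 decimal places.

v -3.417 4.056 -2.124
v -2.731 4.474 -1.962
v -2.769 3.346 -3.038
v -2.083 3.764 -2.876
v -2.387 3.244 -2.32
v -2.787 3.682 -1.755
v -2.713 4.138 -3.245
v -3.113 4.576 -2.68
v -2.295 4.525 -2.655
v -2.094 3.972 -2.083
v -3.406 3.848 -2.917
v -3.205 3.295 -2.345
v -3.131 4.327 -1.962
v -2.369 3.493 -3.038
v -2.548 3.187 -2.711
v -2.144 3.433 -2.616
v -3.164 3.862 -1.841
v -2.761 4.108 -1.746
v -2.558 3.384 -1.956
v -2.739 3.712 -3.254
v -2.336 3.958 -3.159
v -3.356 4.387 -2.384
v -2.952 4.633 -2.289
v -2.942 4.436 -3.044
v -2.471 4.603 -2.274
v -2.09 4.186 -2.812
v -2.461 4.405 -3.029
v -2.696 4.663 -2.696
v -2.353 4.278 -1.938
v -1.972 3.861 -2.476
v -2.151 3.555 -2.149
v -2.386 3.813 -1.817
v -2.097 4.308 -2.346
v -3.528 3.959 -2.524
v -3.147 3.542 -3.062
v -3.114 4.007 -3.183
v -3.349 4.265 -2.851
v -3.41 3.634 -2.188
v -3.029 3.217 -2.726
v -2.804 3.157 -2.304
v -3.039 3.415 -1.971
v -3.403 3.512 -2.654
v -4.012 -3.24 -4.372
v -3.548 -2.816 -5.07
v -3.303 -1.795 -4.286
v -3.768 -2.22 -3.588
v -4.169 -2.653 -5.088
v -3.924 -1.632 -4.305
v -4.717 -2.764 -4.772
v -4.473 -1.743 -3.988
v -4.936 -3.099 -4.268
v -4.691 -2.078 -3.484
v -4.722 -3.499 -3.813
v -4.477 -2.479 -3.029
v -4.176 -3.779 -3.619
v -3.931 -2.758 -2.835
v -3.554 -3.806 -3.778
v -3.309 -2.786 -2.994
v -3.146 -3.569 -4.215
v -2.901 -2.548 -3.431
v -3.143 -3.178 -4.725
v -2.899 -2.157 -3.941
f 1 38 17
f 38 12 41
f 17 41 6
f 38 41 17
f 1 17 13
f 17 6 18
f 13 18 2
f 17 18 13
f 1 13 22
f 13 2 23
f 22 23 8
f 13 23 22
f 1 22 34
f 22 8 37
f 34 37 11
f 22 37 34
f 1 34 38
f 34 11 42
f 38 42 12
f 34 42 38
f 2 18 29
f 18 6 32
f 29 32 10
f 18 32 29
f 6 41 19
f 41 12 40
f 19 40 5
f 41 40 19
f 12 42 39
f 42 11 35
f 39 35 3
f 42 35 39
f 11 37 36
f 37 8 24
f 36 24 7
f 37 24 36
f 8 23 28
f 23 2 25
f 28 25 9
f 23 25 28
f 4 30 16
f 30 10 31
f 16 31 5
f 30 31 16
f 4 16 14
f 16 5 15
f 14 15 3
f 16 15 14
f 4 14 21
f 14 3 20
f 21 20 7
f 14 20 21
f 4 21 26
f 21 7 27
f 26 27 9
f 21 27 26
f 4 26 30
f 26 9 33
f 30 33 10
f 26 33 30
f 5 31 19
f 31 10 32
f 19 32 6
f 31 32 19
f 3 15 39
f 15 5 40
f 39 40 12
f 15 40 39
f 7 20 36
f 20 3 35
f 36 35 11
f 20 35 36
f 9 27 28
f 27 7 24
f 28 24 8
f 27 24 28
f 10 33 29
f 33 9 25
f 29 25 2
f 33 25 29
f 44 43 47
f 44 47 45
f 45 47 48
f 45 48 46
f 47 43 49
f 47 49 48
f 48 49 50
f 48 50 46
f 49 43 51
f 49 51 50
f 50 51 52
f 50 52 46
f 51 43 53
f 51 53 52
f 52 53 54
f 52 54 46
f 53 43 55
f 53 55 54
f 54 55 56
f 54 56 46
f 55 43 57
f 55 57 56
f 56 57 58
f 56 58 46
f 57 43 59
f 57 59 58
f 58 59 60
f 58 60 46
f 59 43 61
f 59 61 60
f 60 61 62
f 60 62 46
f 61 43 44
f 61 44 62
f 62 44 45
f 62 45 46

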